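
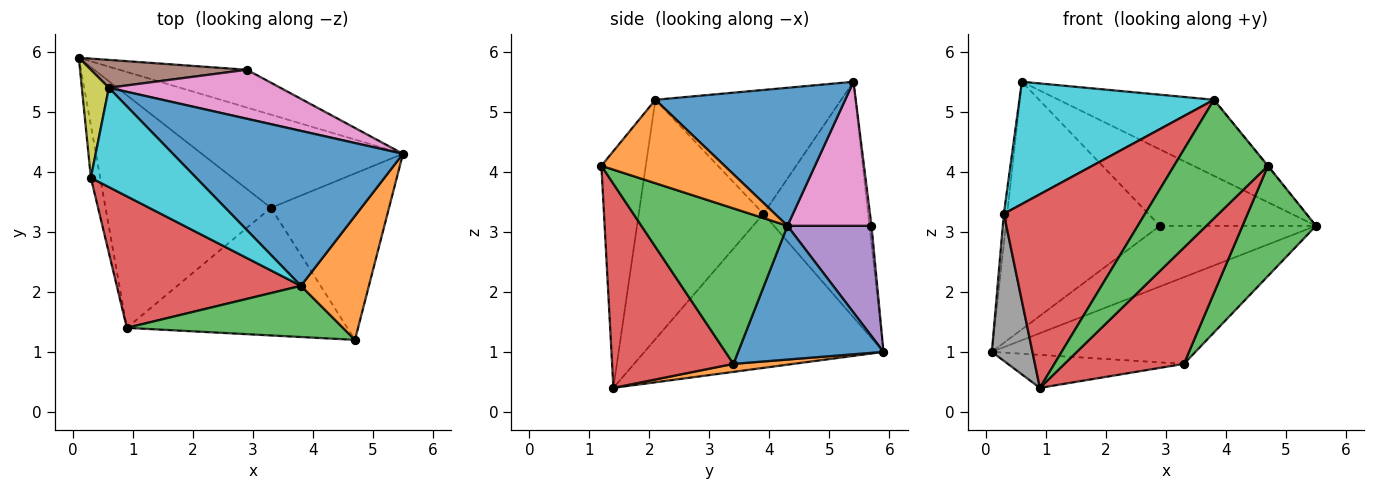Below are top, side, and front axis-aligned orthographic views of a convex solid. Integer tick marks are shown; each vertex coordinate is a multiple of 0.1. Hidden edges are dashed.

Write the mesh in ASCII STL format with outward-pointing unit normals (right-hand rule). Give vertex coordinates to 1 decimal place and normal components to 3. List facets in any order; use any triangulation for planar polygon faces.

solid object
 facet normal 0.437 0.613 -0.658
  outer loop
   vertex 3.3 3.4 0.8
   vertex 0.1 5.9 1.0
   vertex 5.5 4.3 3.1
  endloop
 endfacet
 facet normal 0.048 0.140 -0.989
  outer loop
   vertex 3.3 3.4 0.8
   vertex 0.9 1.4 0.4
   vertex 0.1 5.9 1.0
  endloop
 endfacet
 facet normal 0.739 -0.372 -0.562
  outer loop
   vertex 3.3 3.4 0.8
   vertex 5.5 4.3 3.1
   vertex 4.7 1.2 4.1
  endloop
 endfacet
 facet normal 0.565 -0.556 -0.610
  outer loop
   vertex 3.3 3.4 0.8
   vertex 4.7 1.2 4.1
   vertex 0.9 1.4 0.4
  endloop
 endfacet
 facet normal 0.416 0.772 -0.481
  outer loop
   vertex 2.9 5.7 3.1
   vertex 5.5 4.3 3.1
   vertex 0.1 5.9 1.0
  endloop
 endfacet
 facet normal -0.013 0.994 0.112
  outer loop
   vertex 2.9 5.7 3.1
   vertex 0.1 5.9 1.0
   vertex 0.6 5.4 5.5
  endloop
 endfacet
 facet normal 0.413 0.767 0.492
  outer loop
   vertex 2.9 5.7 3.1
   vertex 0.6 5.4 5.5
   vertex 5.5 4.3 3.1
  endloop
 endfacet
 facet normal -0.984 -0.167 -0.060
  outer loop
   vertex 0.3 3.9 3.3
   vertex 0.1 5.9 1.0
   vertex 0.9 1.4 0.4
  endloop
 endfacet
 facet normal -0.993 0.032 0.114
  outer loop
   vertex 0.3 3.9 3.3
   vertex 0.6 5.4 5.5
   vertex 0.1 5.9 1.0
  endloop
 endfacet
 facet normal -0.596 -0.624 0.506
  outer loop
   vertex 3.8 2.1 5.2
   vertex 0.6 5.4 5.5
   vertex 0.3 3.9 3.3
  endloop
 endfacet
 facet normal 0.474 0.388 0.790
  outer loop
   vertex 3.8 2.1 5.2
   vertex 5.5 4.3 3.1
   vertex 0.6 5.4 5.5
  endloop
 endfacet
 facet normal 0.775 0.004 0.631
  outer loop
   vertex 3.8 2.1 5.2
   vertex 4.7 1.2 4.1
   vertex 5.5 4.3 3.1
  endloop
 endfacet
 facet normal -0.398 -0.842 0.363
  outer loop
   vertex 3.8 2.1 5.2
   vertex 0.9 1.4 0.4
   vertex 4.7 1.2 4.1
  endloop
 endfacet
 facet normal -0.590 -0.668 0.454
  outer loop
   vertex 3.8 2.1 5.2
   vertex 0.3 3.9 3.3
   vertex 0.9 1.4 0.4
  endloop
 endfacet
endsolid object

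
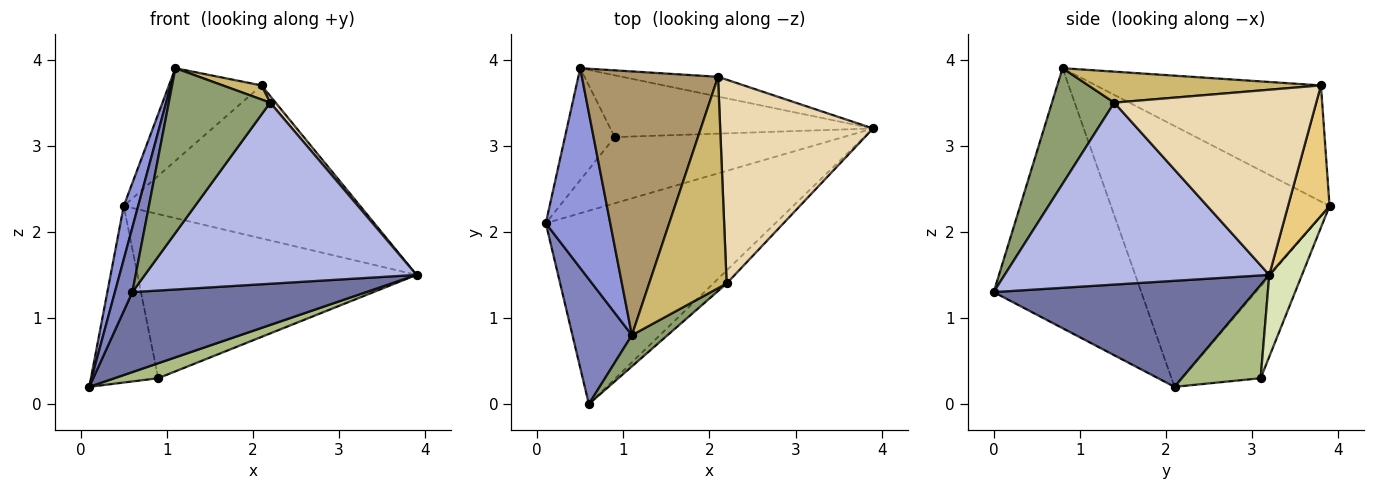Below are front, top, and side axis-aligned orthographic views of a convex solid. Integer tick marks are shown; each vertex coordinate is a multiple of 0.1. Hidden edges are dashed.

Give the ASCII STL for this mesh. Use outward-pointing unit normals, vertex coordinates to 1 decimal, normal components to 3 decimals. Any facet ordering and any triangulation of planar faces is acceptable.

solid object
 facet normal 0.393 -0.352 -0.850
  outer loop
   vertex 0.6 0.0 1.3
   vertex 0.1 2.1 0.2
   vertex 3.9 3.2 1.5
  endloop
 endfacet
 facet normal -0.968 -0.115 0.221
  outer loop
   vertex 1.1 0.8 3.9
   vertex 0.1 2.1 0.2
   vertex 0.6 0.0 1.3
  endloop
 endfacet
 facet normal -0.969 -0.064 0.239
  outer loop
   vertex 0.5 3.9 2.3
   vertex 0.1 2.1 0.2
   vertex 1.1 0.8 3.9
  endloop
 endfacet
 facet normal 0.697 -0.715 -0.052
  outer loop
   vertex 2.2 1.4 3.5
   vertex 0.6 0.0 1.3
   vertex 3.9 3.2 1.5
  endloop
 endfacet
 facet normal 0.517 -0.841 0.159
  outer loop
   vertex 2.2 1.4 3.5
   vertex 1.1 0.8 3.9
   vertex 0.6 0.0 1.3
  endloop
 endfacet
 facet normal 0.369 -0.205 -0.906
  outer loop
   vertex 0.9 3.1 0.3
   vertex 3.9 3.2 1.5
   vertex 0.1 2.1 0.2
  endloop
 endfacet
 facet normal -0.703 0.601 -0.381
  outer loop
   vertex 0.9 3.1 0.3
   vertex 0.1 2.1 0.2
   vertex 0.5 3.9 2.3
  endloop
 endfacet
 facet normal 0.109 0.930 -0.350
  outer loop
   vertex 0.9 3.1 0.3
   vertex 0.5 3.9 2.3
   vertex 3.9 3.2 1.5
  endloop
 endfacet
 facet normal -0.627 0.258 0.735
  outer loop
   vertex 2.1 3.8 3.7
   vertex 0.5 3.9 2.3
   vertex 1.1 0.8 3.9
  endloop
 endfacet
 facet normal 0.371 -0.062 0.927
  outer loop
   vertex 2.1 3.8 3.7
   vertex 1.1 0.8 3.9
   vertex 2.2 1.4 3.5
  endloop
 endfacet
 facet normal 0.171 0.977 -0.126
  outer loop
   vertex 2.1 3.8 3.7
   vertex 3.9 3.2 1.5
   vertex 0.5 3.9 2.3
  endloop
 endfacet
 facet normal 0.771 -0.021 0.637
  outer loop
   vertex 2.1 3.8 3.7
   vertex 2.2 1.4 3.5
   vertex 3.9 3.2 1.5
  endloop
 endfacet
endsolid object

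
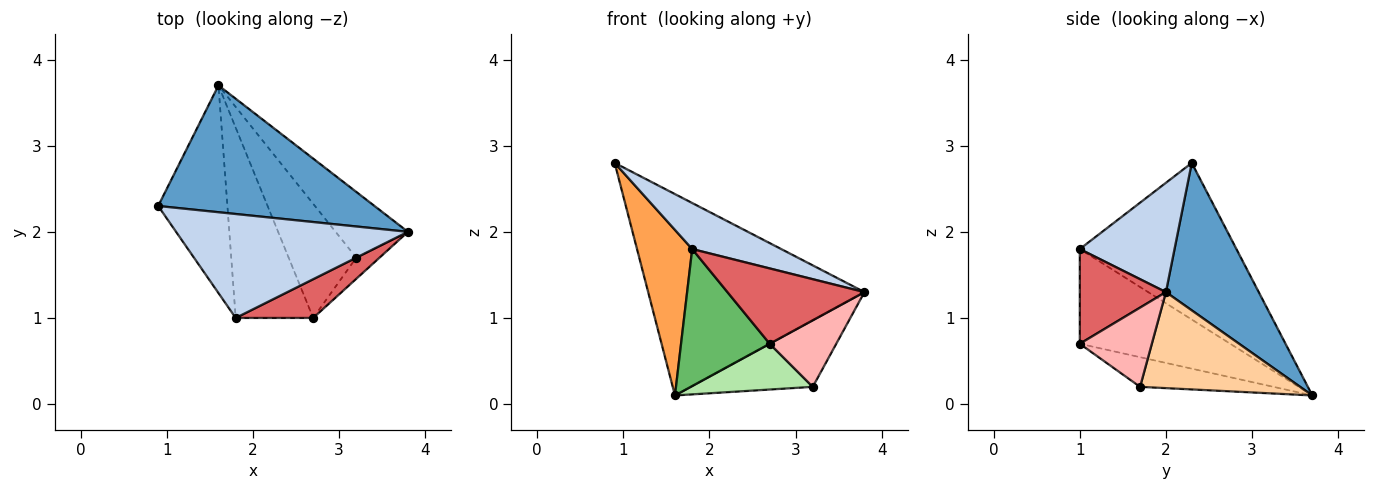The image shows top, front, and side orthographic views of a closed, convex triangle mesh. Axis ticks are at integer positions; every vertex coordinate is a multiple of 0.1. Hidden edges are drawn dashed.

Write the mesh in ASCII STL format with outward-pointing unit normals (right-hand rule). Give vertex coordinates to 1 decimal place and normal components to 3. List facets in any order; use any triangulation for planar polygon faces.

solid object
 facet normal 0.341 0.795 0.501
  outer loop
   vertex 1.6 3.7 0.1
   vertex 0.9 2.3 2.8
   vertex 3.8 2.0 1.3
  endloop
 endfacet
 facet normal 0.396 -0.372 0.840
  outer loop
   vertex 1.8 1.0 1.8
   vertex 3.8 2.0 1.3
   vertex 0.9 2.3 2.8
  endloop
 endfacet
 facet normal -0.871 -0.307 -0.385
  outer loop
   vertex 1.8 1.0 1.8
   vertex 0.9 2.3 2.8
   vertex 1.6 3.7 0.1
  endloop
 endfacet
 facet normal 0.682 0.520 -0.514
  outer loop
   vertex 3.2 1.7 0.2
   vertex 1.6 3.7 0.1
   vertex 3.8 2.0 1.3
  endloop
 endfacet
 facet normal -0.704 -0.415 -0.576
  outer loop
   vertex 2.7 1.0 0.7
   vertex 1.8 1.0 1.8
   vertex 1.6 3.7 0.1
  endloop
 endfacet
 facet normal -0.377 -0.345 -0.860
  outer loop
   vertex 2.7 1.0 0.7
   vertex 1.6 3.7 0.1
   vertex 3.2 1.7 0.2
  endloop
 endfacet
 facet normal 0.488 -0.776 0.399
  outer loop
   vertex 2.7 1.0 0.7
   vertex 3.8 2.0 1.3
   vertex 1.8 1.0 1.8
  endloop
 endfacet
 facet normal 0.718 -0.663 -0.211
  outer loop
   vertex 2.7 1.0 0.7
   vertex 3.2 1.7 0.2
   vertex 3.8 2.0 1.3
  endloop
 endfacet
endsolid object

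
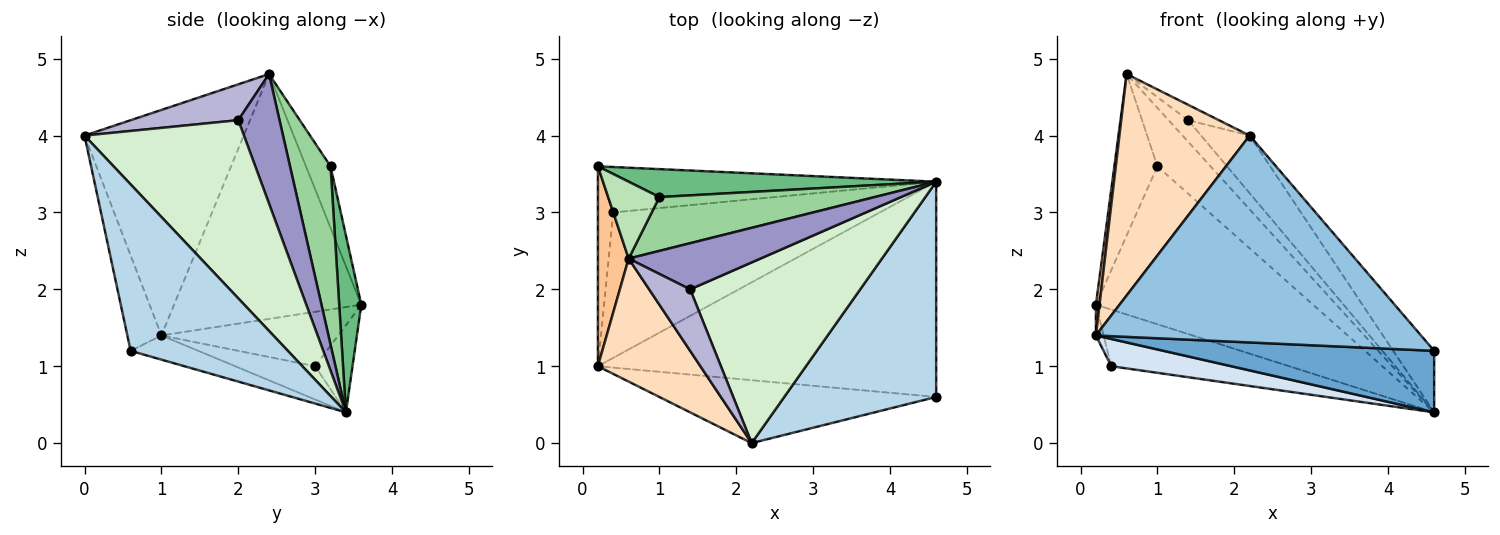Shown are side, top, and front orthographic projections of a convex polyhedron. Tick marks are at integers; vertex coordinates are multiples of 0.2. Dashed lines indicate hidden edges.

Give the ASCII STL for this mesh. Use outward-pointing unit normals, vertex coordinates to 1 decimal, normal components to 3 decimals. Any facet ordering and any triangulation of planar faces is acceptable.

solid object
 facet normal -0.069 -0.274 -0.959
  outer loop
   vertex 4.6 0.6 1.2
   vertex 0.2 1.0 1.4
   vertex 4.6 3.4 0.4
  endloop
 endfacet
 facet normal -0.100 -0.952 -0.289
  outer loop
   vertex 4.6 0.6 1.2
   vertex 2.2 0.0 4.0
   vertex 0.2 1.0 1.4
  endloop
 endfacet
 facet normal 0.725 0.189 0.662
  outer loop
   vertex 4.6 0.6 1.2
   vertex 4.6 3.4 0.4
   vertex 2.2 0.0 4.0
  endloop
 endfacet
 facet normal -0.122 -0.183 -0.976
  outer loop
   vertex 0.4 3.0 1.0
   vertex 4.6 3.4 0.4
   vertex 0.2 1.0 1.4
  endloop
 endfacet
 facet normal -0.961 0.042 -0.272
  outer loop
   vertex 0.4 3.0 1.0
   vertex 0.2 1.0 1.4
   vertex 0.2 3.6 1.8
  endloop
 endfacet
 facet normal -0.162 0.770 -0.618
  outer loop
   vertex 0.4 3.0 1.0
   vertex 0.2 3.6 1.8
   vertex 4.6 3.4 0.4
  endloop
 endfacet
 facet normal -0.992 -0.019 0.125
  outer loop
   vertex 0.6 2.4 4.8
   vertex 0.2 3.6 1.8
   vertex 0.2 1.0 1.4
  endloop
 endfacet
 facet normal -0.730 -0.597 0.332
  outer loop
   vertex 0.6 2.4 4.8
   vertex 0.2 1.0 1.4
   vertex 2.2 0.0 4.0
  endloop
 endfacet
 facet normal 0.100 0.980 0.173
  outer loop
   vertex 1.0 3.2 3.6
   vertex 4.6 3.4 0.4
   vertex 0.2 3.6 1.8
  endloop
 endfacet
 facet normal 0.489 0.641 0.591
  outer loop
   vertex 1.0 3.2 3.6
   vertex 0.6 2.4 4.8
   vertex 4.6 3.4 0.4
  endloop
 endfacet
 facet normal -0.458 0.802 0.382
  outer loop
   vertex 1.0 3.2 3.6
   vertex 0.2 3.6 1.8
   vertex 0.6 2.4 4.8
  endloop
 endfacet
 facet normal 0.706 0.215 0.674
  outer loop
   vertex 1.4 2.0 4.2
   vertex 2.2 0.0 4.0
   vertex 4.6 3.4 0.4
  endloop
 endfacet
 facet normal 0.665 0.316 0.677
  outer loop
   vertex 1.4 2.0 4.2
   vertex 4.6 3.4 0.4
   vertex 0.6 2.4 4.8
  endloop
 endfacet
 facet normal 0.647 0.185 0.740
  outer loop
   vertex 1.4 2.0 4.2
   vertex 0.6 2.4 4.8
   vertex 2.2 0.0 4.0
  endloop
 endfacet
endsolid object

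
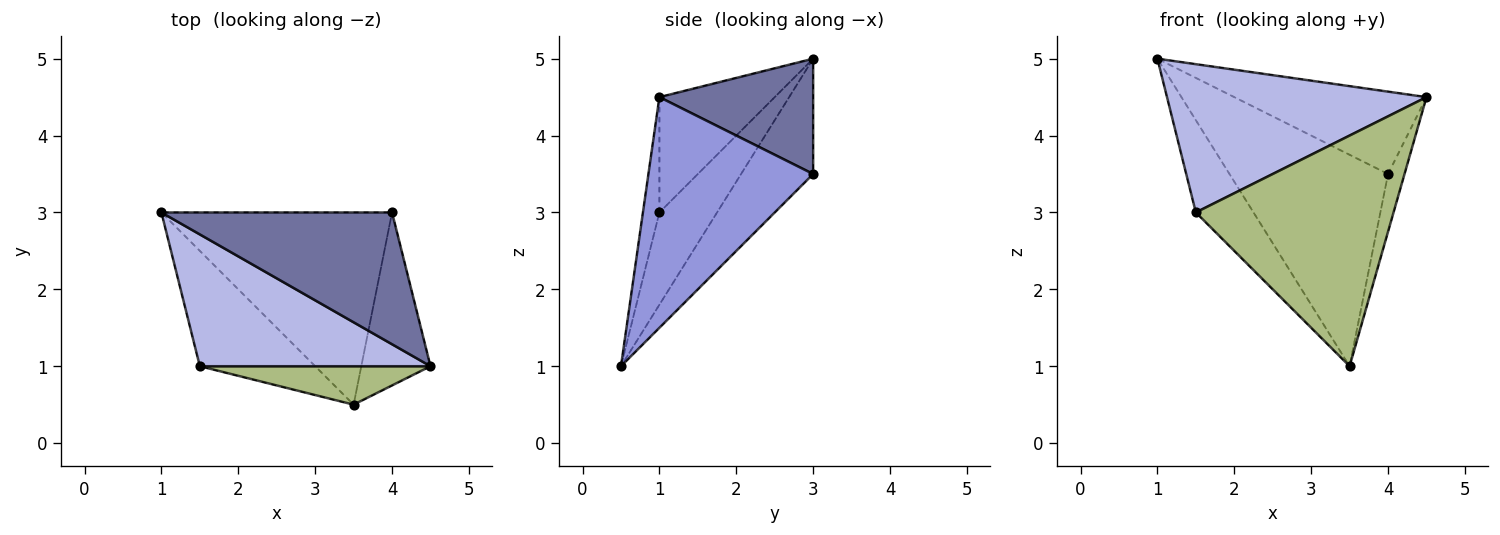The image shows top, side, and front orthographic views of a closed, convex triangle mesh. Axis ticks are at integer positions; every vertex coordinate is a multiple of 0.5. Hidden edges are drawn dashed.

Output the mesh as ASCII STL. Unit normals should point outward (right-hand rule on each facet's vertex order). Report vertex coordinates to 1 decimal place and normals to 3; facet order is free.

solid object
 facet normal 0.390 0.488 0.781
  outer loop
   vertex 4.0 3.0 3.5
   vertex 1.0 3.0 5.0
   vertex 4.5 1.0 4.5
  endloop
 endfacet
 facet normal -0.319 0.701 -0.638
  outer loop
   vertex 4.0 3.0 3.5
   vertex 3.5 0.5 1.0
   vertex 1.0 3.0 5.0
  endloop
 endfacet
 facet normal 0.953 0.095 -0.286
  outer loop
   vertex 4.0 3.0 3.5
   vertex 4.5 1.0 4.5
   vertex 3.5 0.5 1.0
  endloop
 endfacet
 facet normal -0.315 -0.709 0.630
  outer loop
   vertex 1.5 1.0 3.0
   vertex 4.5 1.0 4.5
   vertex 1.0 3.0 5.0
  endloop
 endfacet
 facet normal -0.530 0.530 -0.662
  outer loop
   vertex 1.5 1.0 3.0
   vertex 1.0 3.0 5.0
   vertex 3.5 0.5 1.0
  endloop
 endfacet
 facet normal -0.082 -0.983 0.164
  outer loop
   vertex 1.5 1.0 3.0
   vertex 3.5 0.5 1.0
   vertex 4.5 1.0 4.5
  endloop
 endfacet
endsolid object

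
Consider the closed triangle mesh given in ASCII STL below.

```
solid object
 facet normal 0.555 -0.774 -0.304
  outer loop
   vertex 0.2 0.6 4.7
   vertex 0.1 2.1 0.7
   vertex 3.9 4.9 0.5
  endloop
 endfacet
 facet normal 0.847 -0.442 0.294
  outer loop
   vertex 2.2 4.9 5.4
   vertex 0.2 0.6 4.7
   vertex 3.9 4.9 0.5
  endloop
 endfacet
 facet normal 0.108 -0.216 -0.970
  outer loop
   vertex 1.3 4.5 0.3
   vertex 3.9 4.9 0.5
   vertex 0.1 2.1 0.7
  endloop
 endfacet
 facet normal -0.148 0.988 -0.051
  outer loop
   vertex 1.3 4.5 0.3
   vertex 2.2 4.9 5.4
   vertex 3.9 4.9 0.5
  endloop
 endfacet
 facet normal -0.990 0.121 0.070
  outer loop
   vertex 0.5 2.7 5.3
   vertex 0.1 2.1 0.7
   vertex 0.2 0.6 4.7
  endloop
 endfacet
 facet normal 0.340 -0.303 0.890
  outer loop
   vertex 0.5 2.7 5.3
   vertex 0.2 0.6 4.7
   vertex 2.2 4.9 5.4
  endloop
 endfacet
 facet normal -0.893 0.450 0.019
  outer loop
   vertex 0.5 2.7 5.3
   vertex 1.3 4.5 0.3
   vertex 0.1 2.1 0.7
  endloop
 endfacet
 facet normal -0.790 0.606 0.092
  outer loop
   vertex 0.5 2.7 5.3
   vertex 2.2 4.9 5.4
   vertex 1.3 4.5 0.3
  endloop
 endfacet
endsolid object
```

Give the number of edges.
12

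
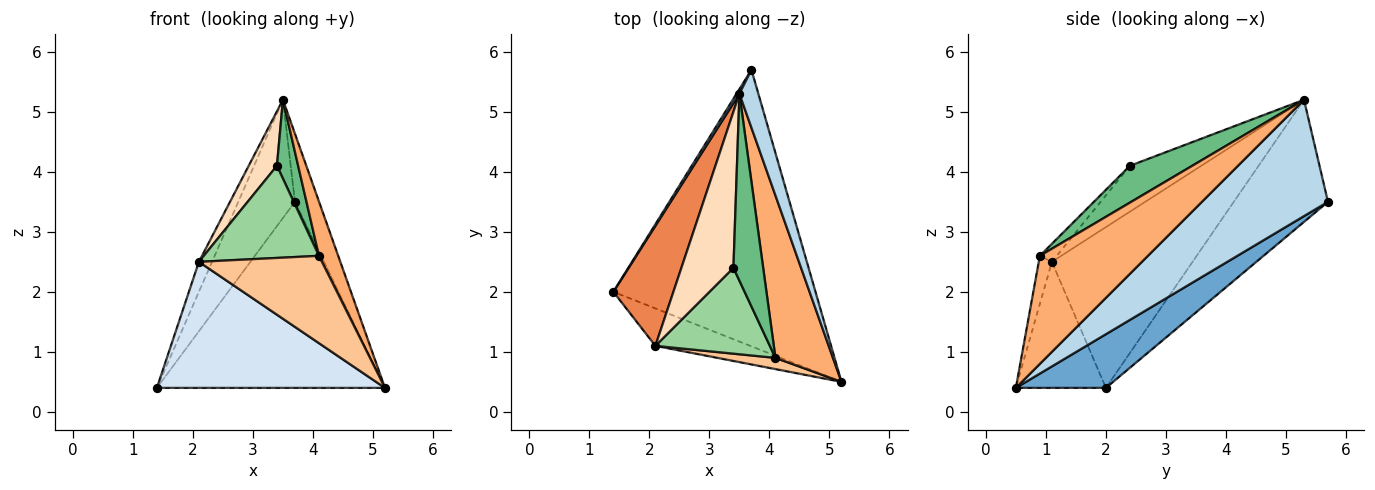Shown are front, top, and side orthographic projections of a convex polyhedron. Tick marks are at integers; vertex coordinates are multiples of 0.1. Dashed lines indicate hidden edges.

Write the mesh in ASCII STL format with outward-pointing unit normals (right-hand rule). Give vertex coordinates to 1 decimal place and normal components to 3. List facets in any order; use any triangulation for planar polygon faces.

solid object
 facet normal 0.215 0.545 -0.810
  outer loop
   vertex 3.7 5.7 3.5
   vertex 5.2 0.5 0.4
   vertex 1.4 2.0 0.4
  endloop
 endfacet
 facet normal -0.857 0.515 0.020
  outer loop
   vertex 3.5 5.3 5.2
   vertex 3.7 5.7 3.5
   vertex 1.4 2.0 0.4
  endloop
 endfacet
 facet normal 0.970 0.186 0.158
  outer loop
   vertex 3.5 5.3 5.2
   vertex 5.2 0.5 0.4
   vertex 3.7 5.7 3.5
  endloop
 endfacet
 facet normal -0.354 -0.897 -0.266
  outer loop
   vertex 2.1 1.1 2.5
   vertex 1.4 2.0 0.4
   vertex 5.2 0.5 0.4
  endloop
 endfacet
 facet normal -0.933 0.087 0.348
  outer loop
   vertex 2.1 1.1 2.5
   vertex 3.5 5.3 5.2
   vertex 1.4 2.0 0.4
  endloop
 endfacet
 facet normal 0.872 -0.155 0.464
  outer loop
   vertex 4.1 0.9 2.6
   vertex 5.2 0.5 0.4
   vertex 3.5 5.3 5.2
  endloop
 endfacet
 facet normal -0.105 -0.986 0.127
  outer loop
   vertex 4.1 0.9 2.6
   vertex 2.1 1.1 2.5
   vertex 5.2 0.5 0.4
  endloop
 endfacet
 facet normal -0.640 -0.253 0.726
  outer loop
   vertex 3.4 2.4 4.1
   vertex 3.5 5.3 5.2
   vertex 2.1 1.1 2.5
  endloop
 endfacet
 facet normal 0.752 -0.256 0.607
  outer loop
   vertex 3.4 2.4 4.1
   vertex 4.1 0.9 2.6
   vertex 3.5 5.3 5.2
  endloop
 endfacet
 facet normal -0.107 -0.728 0.678
  outer loop
   vertex 3.4 2.4 4.1
   vertex 2.1 1.1 2.5
   vertex 4.1 0.9 2.6
  endloop
 endfacet
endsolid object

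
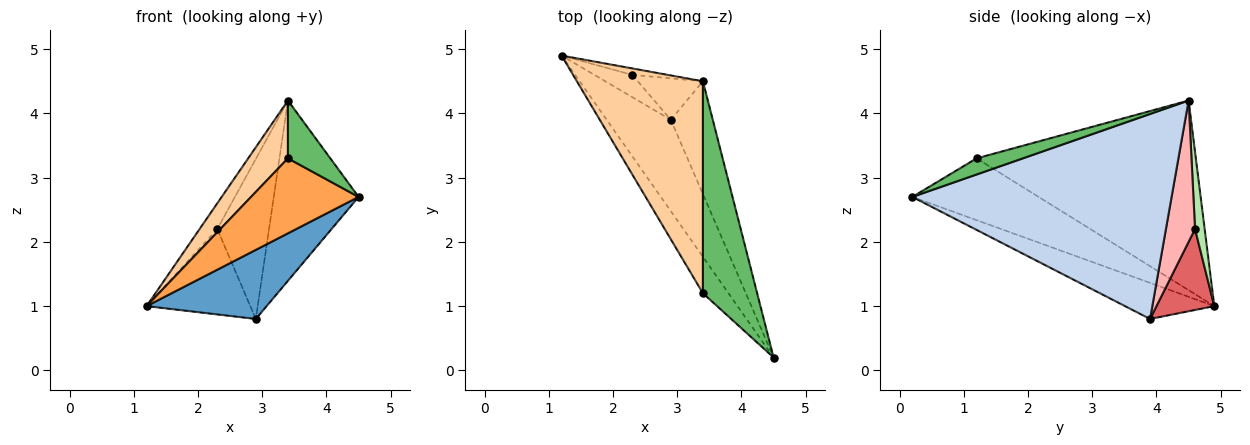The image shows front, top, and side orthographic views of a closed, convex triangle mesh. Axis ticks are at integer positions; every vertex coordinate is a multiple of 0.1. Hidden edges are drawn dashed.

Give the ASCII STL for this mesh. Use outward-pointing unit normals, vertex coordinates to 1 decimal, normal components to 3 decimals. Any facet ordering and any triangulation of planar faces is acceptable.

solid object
 facet normal -0.409 -0.551 -0.727
  outer loop
   vertex 2.9 3.9 0.8
   vertex 4.5 0.2 2.7
   vertex 1.2 4.9 1.0
  endloop
 endfacet
 facet normal 0.933 0.305 -0.191
  outer loop
   vertex 2.9 3.9 0.8
   vertex 3.4 4.5 4.2
   vertex 4.5 0.2 2.7
  endloop
 endfacet
 facet normal -0.726 -0.618 -0.300
  outer loop
   vertex 3.4 1.2 3.3
   vertex 1.2 4.9 1.0
   vertex 4.5 0.2 2.7
  endloop
 endfacet
 facet normal -0.823 -0.149 0.547
  outer loop
   vertex 3.4 1.2 3.3
   vertex 3.4 4.5 4.2
   vertex 1.2 4.9 1.0
  endloop
 endfacet
 facet normal 0.276 -0.253 0.927
  outer loop
   vertex 3.4 1.2 3.3
   vertex 4.5 0.2 2.7
   vertex 3.4 4.5 4.2
  endloop
 endfacet
 facet normal 0.468 0.857 -0.214
  outer loop
   vertex 2.3 4.6 2.2
   vertex 1.2 4.9 1.0
   vertex 3.4 4.5 4.2
  endloop
 endfacet
 facet normal 0.475 0.852 -0.222
  outer loop
   vertex 2.3 4.6 2.2
   vertex 2.9 3.9 0.8
   vertex 1.2 4.9 1.0
  endloop
 endfacet
 facet normal 0.478 0.850 -0.220
  outer loop
   vertex 2.3 4.6 2.2
   vertex 3.4 4.5 4.2
   vertex 2.9 3.9 0.8
  endloop
 endfacet
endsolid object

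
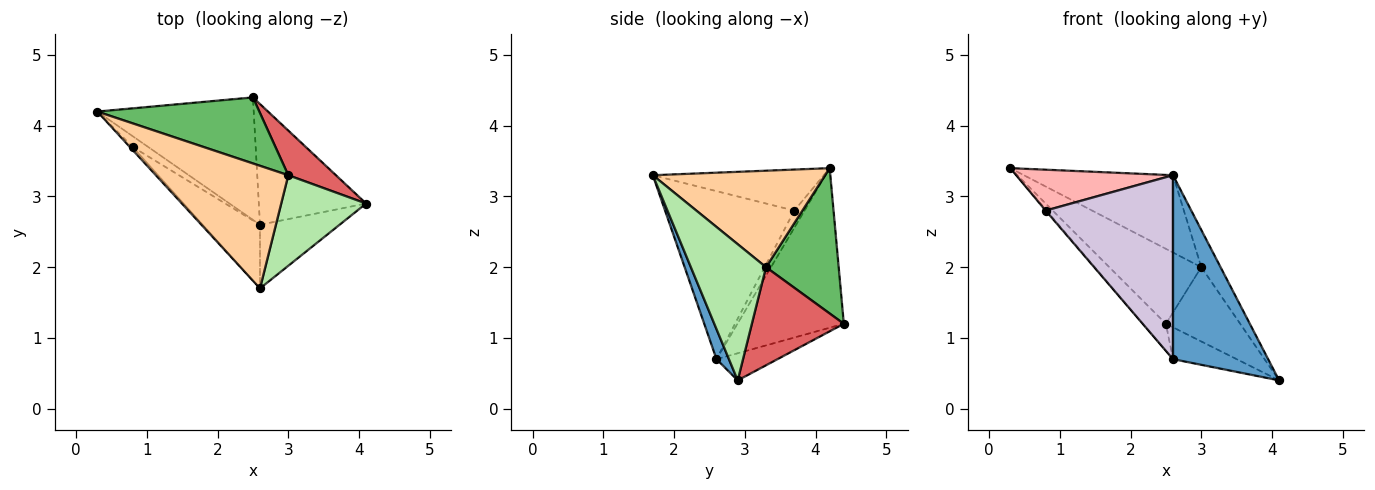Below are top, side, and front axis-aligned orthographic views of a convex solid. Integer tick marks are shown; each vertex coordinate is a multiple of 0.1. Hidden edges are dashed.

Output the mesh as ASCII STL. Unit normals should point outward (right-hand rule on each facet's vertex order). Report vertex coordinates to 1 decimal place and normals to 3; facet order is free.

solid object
 facet normal 0.123 -0.938 -0.325
  outer loop
   vertex 2.6 2.6 0.7
   vertex 4.1 2.9 0.4
   vertex 2.6 1.7 3.3
  endloop
 endfacet
 facet normal -0.706 0.153 -0.692
  outer loop
   vertex 2.6 2.6 0.7
   vertex 0.3 4.2 3.4
   vertex 2.5 4.4 1.2
  endloop
 endfacet
 facet normal -0.237 0.248 -0.939
  outer loop
   vertex 2.6 2.6 0.7
   vertex 2.5 4.4 1.2
   vertex 4.1 2.9 0.4
  endloop
 endfacet
 facet normal 0.525 0.454 0.720
  outer loop
   vertex 3.0 3.3 2.0
   vertex 0.3 4.2 3.4
   vertex 2.6 1.7 3.3
  endloop
 endfacet
 facet normal 0.510 0.645 0.569
  outer loop
   vertex 3.0 3.3 2.0
   vertex 2.5 4.4 1.2
   vertex 0.3 4.2 3.4
  endloop
 endfacet
 facet normal 0.829 0.213 0.517
  outer loop
   vertex 3.0 3.3 2.0
   vertex 2.6 1.7 3.3
   vertex 4.1 2.9 0.4
  endloop
 endfacet
 facet normal 0.728 0.588 0.353
  outer loop
   vertex 3.0 3.3 2.0
   vertex 4.1 2.9 0.4
   vertex 2.5 4.4 1.2
  endloop
 endfacet
 facet normal -0.736 -0.675 -0.051
  outer loop
   vertex 0.8 3.7 2.8
   vertex 2.6 1.7 3.3
   vertex 0.3 4.2 3.4
  endloop
 endfacet
 facet normal -0.743 0.057 -0.667
  outer loop
   vertex 0.8 3.7 2.8
   vertex 0.3 4.2 3.4
   vertex 2.6 2.6 0.7
  endloop
 endfacet
 facet normal -0.692 -0.682 -0.236
  outer loop
   vertex 0.8 3.7 2.8
   vertex 2.6 2.6 0.7
   vertex 2.6 1.7 3.3
  endloop
 endfacet
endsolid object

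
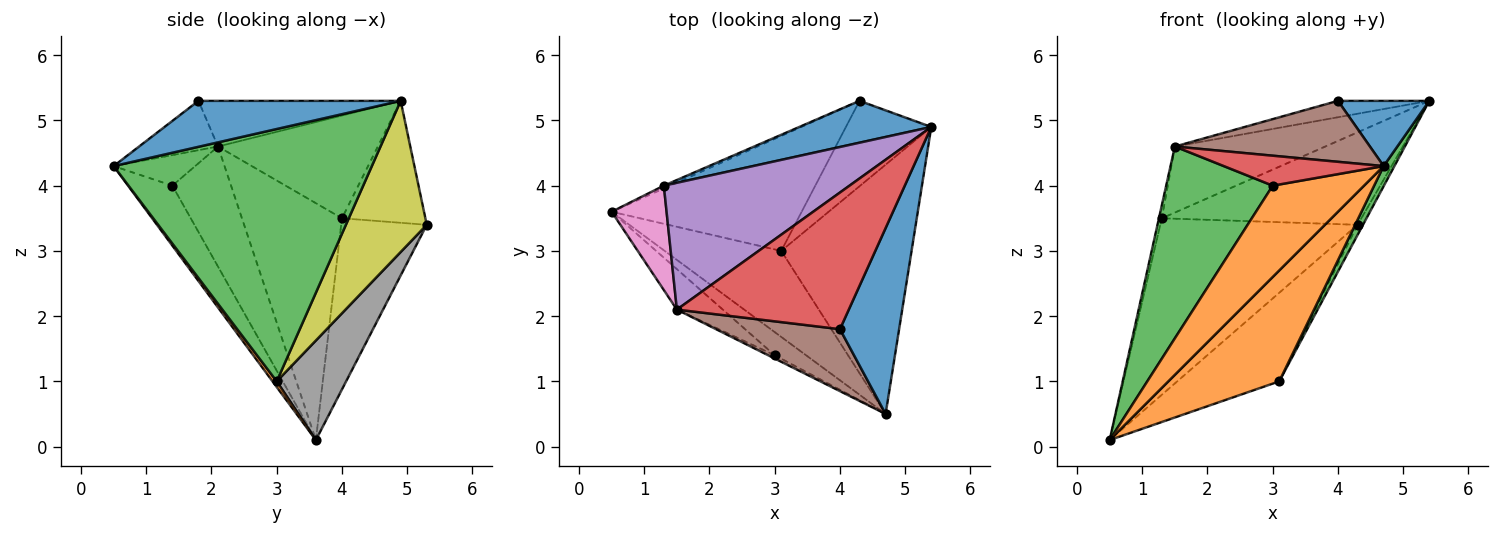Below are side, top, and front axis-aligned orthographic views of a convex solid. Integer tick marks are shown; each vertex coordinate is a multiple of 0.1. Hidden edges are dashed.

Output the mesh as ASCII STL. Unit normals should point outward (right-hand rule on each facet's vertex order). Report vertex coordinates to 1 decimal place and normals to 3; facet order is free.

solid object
 facet normal 0.591 -0.267 0.761
  outer loop
   vertex 4.0 1.8 5.3
   vertex 4.7 0.5 4.3
   vertex 5.4 4.9 5.3
  endloop
 endfacet
 facet normal 0.030 -0.790 -0.613
  outer loop
   vertex 3.1 3.0 1.0
   vertex 4.7 0.5 4.3
   vertex 0.5 3.6 0.1
  endloop
 endfacet
 facet normal 0.888 -0.037 -0.459
  outer loop
   vertex 3.1 3.0 1.0
   vertex 5.4 4.9 5.3
   vertex 4.7 0.5 4.3
  endloop
 endfacet
 facet normal -0.255 0.115 0.960
  outer loop
   vertex 1.5 2.1 4.6
   vertex 4.0 1.8 5.3
   vertex 5.4 4.9 5.3
  endloop
 endfacet
 facet normal -0.441 0.415 0.796
  outer loop
   vertex 1.5 2.1 4.6
   vertex 5.4 4.9 5.3
   vertex 1.3 4.0 3.5
  endloop
 endfacet
 facet normal -0.273 -0.675 0.686
  outer loop
   vertex 1.5 2.1 4.6
   vertex 4.7 0.5 4.3
   vertex 4.0 1.8 5.3
  endloop
 endfacet
 facet normal -0.974 0.028 0.226
  outer loop
   vertex 1.5 2.1 4.6
   vertex 1.3 4.0 3.5
   vertex 0.5 3.6 0.1
  endloop
 endfacet
 facet normal 0.383 0.564 -0.732
  outer loop
   vertex 4.3 5.3 3.4
   vertex 3.1 3.0 1.0
   vertex 0.5 3.6 0.1
  endloop
 endfacet
 facet normal 0.869 0.059 -0.491
  outer loop
   vertex 4.3 5.3 3.4
   vertex 5.4 4.9 5.3
   vertex 3.1 3.0 1.0
  endloop
 endfacet
 facet normal -0.398 0.917 -0.014
  outer loop
   vertex 4.3 5.3 3.4
   vertex 0.5 3.6 0.1
   vertex 1.3 4.0 3.5
  endloop
 endfacet
 facet normal -0.356 0.851 0.385
  outer loop
   vertex 4.3 5.3 3.4
   vertex 1.3 4.0 3.5
   vertex 5.4 4.9 5.3
  endloop
 endfacet
 facet normal -0.425 -0.877 -0.222
  outer loop
   vertex 3.0 1.4 4.0
   vertex 0.5 3.6 0.1
   vertex 4.7 0.5 4.3
  endloop
 endfacet
 facet normal -0.475 -0.861 -0.182
  outer loop
   vertex 3.0 1.4 4.0
   vertex 1.5 2.1 4.6
   vertex 0.5 3.6 0.1
  endloop
 endfacet
 facet normal -0.452 -0.887 -0.097
  outer loop
   vertex 3.0 1.4 4.0
   vertex 4.7 0.5 4.3
   vertex 1.5 2.1 4.6
  endloop
 endfacet
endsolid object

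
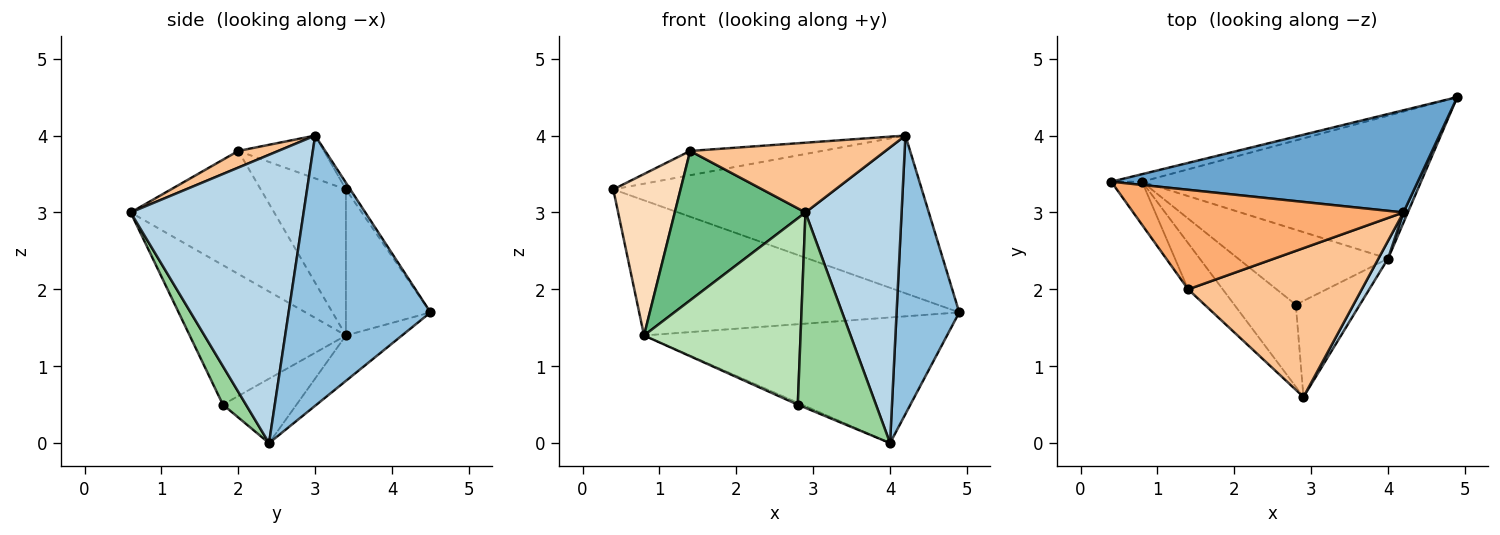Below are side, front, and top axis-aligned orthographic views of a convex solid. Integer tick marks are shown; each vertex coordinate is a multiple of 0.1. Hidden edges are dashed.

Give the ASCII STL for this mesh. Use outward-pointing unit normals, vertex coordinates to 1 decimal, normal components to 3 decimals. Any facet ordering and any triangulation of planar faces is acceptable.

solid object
 facet normal -0.012 0.839 0.544
  outer loop
   vertex 4.2 3.0 4.0
   vertex 4.9 4.5 1.7
   vertex 0.4 3.4 3.3
  endloop
 endfacet
 facet normal 0.915 -0.404 0.015
  outer loop
   vertex 4.2 3.0 4.0
   vertex 4.0 2.4 0.0
   vertex 4.9 4.5 1.7
  endloop
 endfacet
 facet normal 0.874 -0.485 0.029
  outer loop
   vertex 4.2 3.0 4.0
   vertex 2.9 0.6 3.0
   vertex 4.0 2.4 0.0
  endloop
 endfacet
 facet normal -0.255 0.965 -0.054
  outer loop
   vertex 0.8 3.4 1.4
   vertex 0.4 3.4 3.3
   vertex 4.9 4.5 1.7
  endloop
 endfacet
 facet normal -0.121 0.655 -0.745
  outer loop
   vertex 0.8 3.4 1.4
   vertex 4.9 4.5 1.7
   vertex 4.0 2.4 0.0
  endloop
 endfacet
 facet normal -0.152 0.234 0.960
  outer loop
   vertex 1.4 2.0 3.8
   vertex 4.2 3.0 4.0
   vertex 0.4 3.4 3.3
  endloop
 endfacet
 facet normal 0.087 -0.423 0.902
  outer loop
   vertex 1.4 2.0 3.8
   vertex 2.9 0.6 3.0
   vertex 4.2 3.0 4.0
  endloop
 endfacet
 facet normal -0.774 -0.611 -0.163
  outer loop
   vertex 1.4 2.0 3.8
   vertex 0.4 3.4 3.3
   vertex 0.8 3.4 1.4
  endloop
 endfacet
 facet normal -0.724 -0.659 -0.204
  outer loop
   vertex 1.4 2.0 3.8
   vertex 0.8 3.4 1.4
   vertex 2.9 0.6 3.0
  endloop
 endfacet
 facet normal 0.256 -0.867 -0.427
  outer loop
   vertex 2.8 1.8 0.5
   vertex 4.0 2.4 0.0
   vertex 2.9 0.6 3.0
  endloop
 endfacet
 facet normal -0.674 -0.676 -0.297
  outer loop
   vertex 2.8 1.8 0.5
   vertex 2.9 0.6 3.0
   vertex 0.8 3.4 1.4
  endloop
 endfacet
 facet normal -0.395 0.024 -0.919
  outer loop
   vertex 2.8 1.8 0.5
   vertex 0.8 3.4 1.4
   vertex 4.0 2.4 0.0
  endloop
 endfacet
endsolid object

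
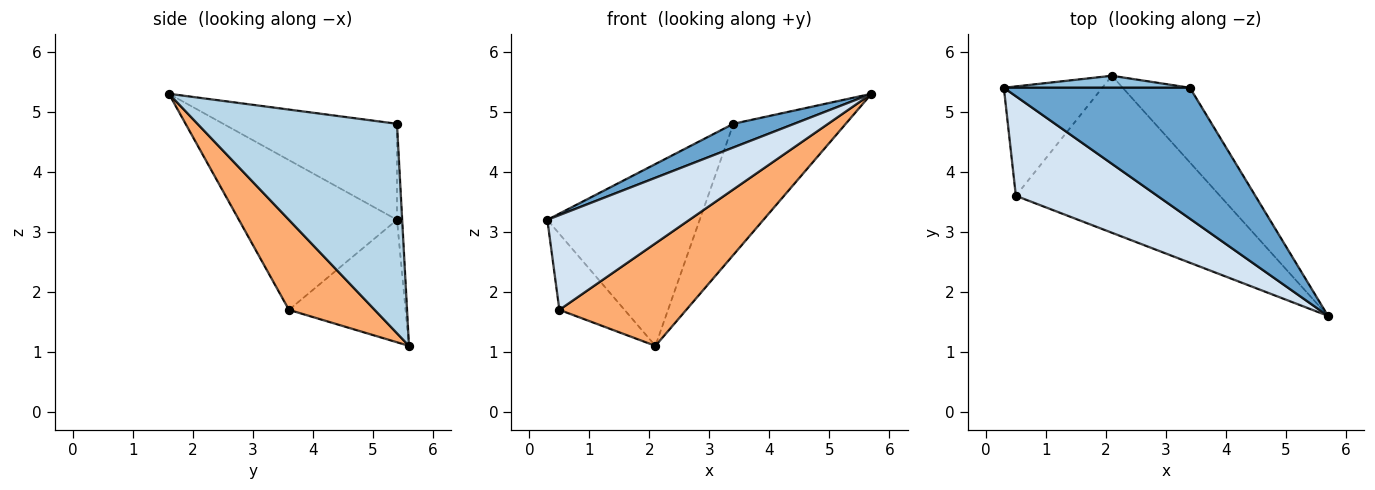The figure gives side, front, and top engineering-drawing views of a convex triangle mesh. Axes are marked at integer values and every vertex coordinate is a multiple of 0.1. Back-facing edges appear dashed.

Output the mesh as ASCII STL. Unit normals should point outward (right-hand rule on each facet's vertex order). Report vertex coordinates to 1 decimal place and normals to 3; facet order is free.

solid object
 facet normal -0.453 -0.159 0.877
  outer loop
   vertex 3.4 5.4 4.8
   vertex 0.3 5.4 3.2
   vertex 5.7 1.6 5.3
  endloop
 endfacet
 facet normal -0.034 0.997 0.066
  outer loop
   vertex 3.4 5.4 4.8
   vertex 2.1 5.6 1.1
   vertex 0.3 5.4 3.2
  endloop
 endfacet
 facet normal 0.839 0.472 -0.269
  outer loop
   vertex 3.4 5.4 4.8
   vertex 5.7 1.6 5.3
   vertex 2.1 5.6 1.1
  endloop
 endfacet
 facet normal -0.608 -0.547 0.575
  outer loop
   vertex 0.5 3.6 1.7
   vertex 5.7 1.6 5.3
   vertex 0.3 5.4 3.2
  endloop
 endfacet
 facet normal -0.715 0.399 -0.574
  outer loop
   vertex 0.5 3.6 1.7
   vertex 0.3 5.4 3.2
   vertex 2.1 5.6 1.1
  endloop
 endfacet
 facet normal 0.347 -0.513 -0.785
  outer loop
   vertex 0.5 3.6 1.7
   vertex 2.1 5.6 1.1
   vertex 5.7 1.6 5.3
  endloop
 endfacet
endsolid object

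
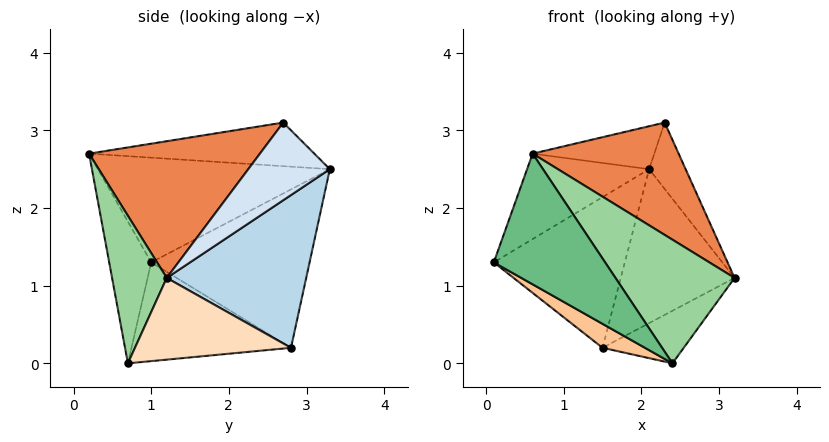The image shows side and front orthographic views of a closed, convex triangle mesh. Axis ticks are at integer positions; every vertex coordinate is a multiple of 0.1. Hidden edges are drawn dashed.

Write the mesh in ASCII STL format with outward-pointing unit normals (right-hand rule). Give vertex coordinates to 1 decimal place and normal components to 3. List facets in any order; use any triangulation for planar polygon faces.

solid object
 facet normal -0.765 0.403 0.503
  outer loop
   vertex 0.6 0.2 2.7
   vertex 2.1 3.3 2.5
   vertex 0.1 1.0 1.3
  endloop
 endfacet
 facet normal -0.769 0.636 0.062
  outer loop
   vertex 1.5 2.8 0.2
   vertex 0.1 1.0 1.3
   vertex 2.1 3.3 2.5
  endloop
 endfacet
 facet normal 0.734 0.599 -0.322
  outer loop
   vertex 1.5 2.8 0.2
   vertex 2.1 3.3 2.5
   vertex 3.2 1.2 1.1
  endloop
 endfacet
 facet normal 0.908 0.406 0.104
  outer loop
   vertex 2.3 2.7 3.1
   vertex 3.2 1.2 1.1
   vertex 2.1 3.3 2.5
  endloop
 endfacet
 facet normal 0.585 -0.500 0.638
  outer loop
   vertex 2.3 2.7 3.1
   vertex 0.6 0.2 2.7
   vertex 3.2 1.2 1.1
  endloop
 endfacet
 facet normal -0.698 0.377 0.609
  outer loop
   vertex 2.3 2.7 3.1
   vertex 2.1 3.3 2.5
   vertex 0.6 0.2 2.7
  endloop
 endfacet
 facet normal -0.501 -0.133 -0.855
  outer loop
   vertex 2.4 0.7 0.0
   vertex 0.1 1.0 1.3
   vertex 1.5 2.8 0.2
  endloop
 endfacet
 facet normal 0.674 0.351 -0.650
  outer loop
   vertex 2.4 0.7 0.0
   vertex 1.5 2.8 0.2
   vertex 3.2 1.2 1.1
  endloop
 endfacet
 facet normal -0.327 -0.866 -0.378
  outer loop
   vertex 2.4 0.7 0.0
   vertex 0.6 0.2 2.7
   vertex 0.1 1.0 1.3
  endloop
 endfacet
 facet normal 0.415 -0.903 0.109
  outer loop
   vertex 2.4 0.7 0.0
   vertex 3.2 1.2 1.1
   vertex 0.6 0.2 2.7
  endloop
 endfacet
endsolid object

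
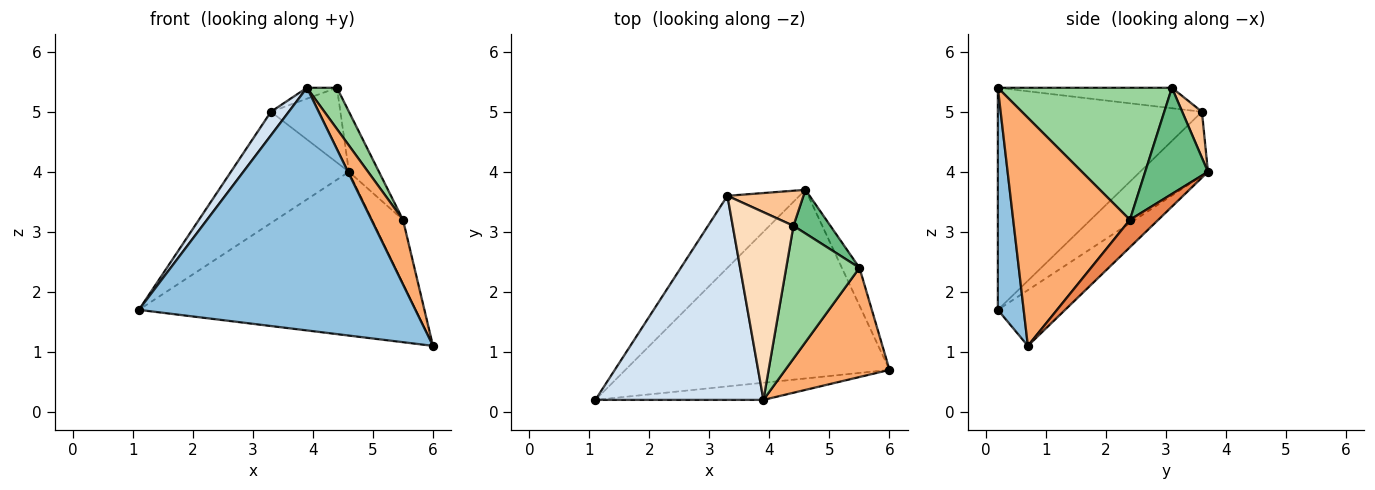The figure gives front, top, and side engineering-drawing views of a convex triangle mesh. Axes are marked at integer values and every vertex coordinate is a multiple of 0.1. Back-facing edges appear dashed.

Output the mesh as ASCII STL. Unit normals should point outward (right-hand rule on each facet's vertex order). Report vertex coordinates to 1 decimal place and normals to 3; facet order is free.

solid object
 facet normal -0.157 0.647 -0.746
  outer loop
   vertex 4.6 3.7 4.0
   vertex 6.0 0.7 1.1
   vertex 1.1 0.2 1.7
  endloop
 endfacet
 facet normal 0.093 -0.993 -0.070
  outer loop
   vertex 3.9 0.2 5.4
   vertex 1.1 0.2 1.7
   vertex 6.0 0.7 1.1
  endloop
 endfacet
 facet normal -0.435 0.756 -0.489
  outer loop
   vertex 3.3 3.6 5.0
   vertex 4.6 3.7 4.0
   vertex 1.1 0.2 1.7
  endloop
 endfacet
 facet normal -0.795 -0.070 0.602
  outer loop
   vertex 3.3 3.6 5.0
   vertex 1.1 0.2 1.7
   vertex 3.9 0.2 5.4
  endloop
 endfacet
 facet normal 0.621 0.675 -0.399
  outer loop
   vertex 5.5 2.4 3.2
   vertex 6.0 0.7 1.1
   vertex 4.6 3.7 4.0
  endloop
 endfacet
 facet normal 0.883 -0.239 0.404
  outer loop
   vertex 5.5 2.4 3.2
   vertex 3.9 0.2 5.4
   vertex 6.0 0.7 1.1
  endloop
 endfacet
 facet normal 0.249 0.877 0.411
  outer loop
   vertex 4.4 3.1 5.4
   vertex 4.6 3.7 4.0
   vertex 3.3 3.6 5.0
  endloop
 endfacet
 facet normal -0.319 0.055 0.946
  outer loop
   vertex 4.4 3.1 5.4
   vertex 3.3 3.6 5.0
   vertex 3.9 0.2 5.4
  endloop
 endfacet
 facet normal 0.861 0.412 0.299
  outer loop
   vertex 4.4 3.1 5.4
   vertex 5.5 2.4 3.2
   vertex 4.6 3.7 4.0
  endloop
 endfacet
 facet normal 0.865 -0.149 0.480
  outer loop
   vertex 4.4 3.1 5.4
   vertex 3.9 0.2 5.4
   vertex 5.5 2.4 3.2
  endloop
 endfacet
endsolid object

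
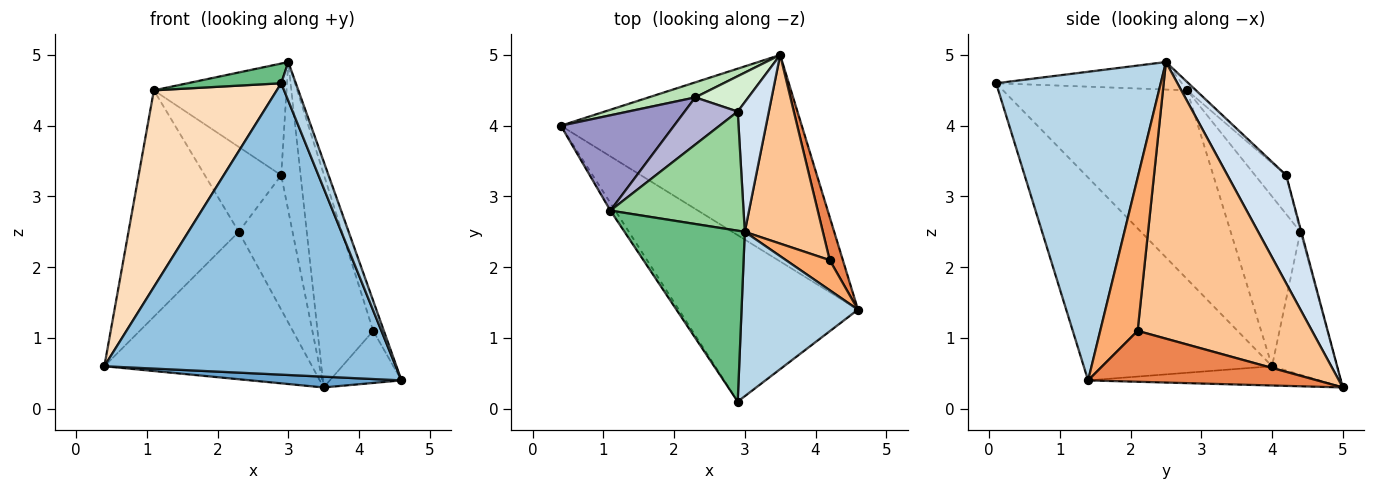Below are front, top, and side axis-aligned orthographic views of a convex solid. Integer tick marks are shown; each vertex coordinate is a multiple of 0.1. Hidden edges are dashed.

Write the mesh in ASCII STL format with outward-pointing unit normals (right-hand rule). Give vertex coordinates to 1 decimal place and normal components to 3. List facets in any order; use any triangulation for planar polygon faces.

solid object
 facet normal -0.080 -0.052 -0.995
  outer loop
   vertex 3.5 5.0 0.3
   vertex 4.6 1.4 0.4
   vertex 0.4 4.0 0.6
  endloop
 endfacet
 facet normal -0.489 -0.757 -0.432
  outer loop
   vertex 2.9 0.1 4.6
   vertex 0.4 4.0 0.6
   vertex 4.6 1.4 0.4
  endloop
 endfacet
 facet normal 0.932 -0.083 0.352
  outer loop
   vertex 2.9 0.1 4.6
   vertex 4.6 1.4 0.4
   vertex 3.0 2.5 4.9
  endloop
 endfacet
 facet normal 0.916 0.302 0.264
  outer loop
   vertex 2.9 4.2 3.3
   vertex 3.0 2.5 4.9
   vertex 3.5 5.0 0.3
  endloop
 endfacet
 facet normal 0.927 0.290 0.240
  outer loop
   vertex 4.2 2.1 1.1
   vertex 4.6 1.4 0.4
   vertex 3.5 5.0 0.3
  endloop
 endfacet
 facet normal 0.927 0.265 0.265
  outer loop
   vertex 4.2 2.1 1.1
   vertex 3.0 2.5 4.9
   vertex 4.6 1.4 0.4
  endloop
 endfacet
 facet normal 0.920 0.294 0.260
  outer loop
   vertex 4.2 2.1 1.1
   vertex 3.5 5.0 0.3
   vertex 3.0 2.5 4.9
  endloop
 endfacet
 facet normal -0.831 -0.555 -0.022
  outer loop
   vertex 1.1 2.8 4.5
   vertex 0.4 4.0 0.6
   vertex 2.9 0.1 4.6
  endloop
 endfacet
 facet normal -0.222 -0.112 0.969
  outer loop
   vertex 1.1 2.8 4.5
   vertex 2.9 0.1 4.6
   vertex 3.0 2.5 4.9
  endloop
 endfacet
 facet normal -0.046 0.683 0.729
  outer loop
   vertex 1.1 2.8 4.5
   vertex 3.0 2.5 4.9
   vertex 2.9 4.2 3.3
  endloop
 endfacet
 facet normal -0.297 0.950 0.097
  outer loop
   vertex 2.3 4.4 2.5
   vertex 3.5 5.0 0.3
   vertex 0.4 4.0 0.6
  endloop
 endfacet
 facet normal -0.017 0.967 0.254
  outer loop
   vertex 2.3 4.4 2.5
   vertex 2.9 4.2 3.3
   vertex 3.5 5.0 0.3
  endloop
 endfacet
 facet normal -0.503 0.797 0.335
  outer loop
   vertex 2.3 4.4 2.5
   vertex 0.4 4.0 0.6
   vertex 1.1 2.8 4.5
  endloop
 endfacet
 facet normal -0.335 0.823 0.457
  outer loop
   vertex 2.3 4.4 2.5
   vertex 1.1 2.8 4.5
   vertex 2.9 4.2 3.3
  endloop
 endfacet
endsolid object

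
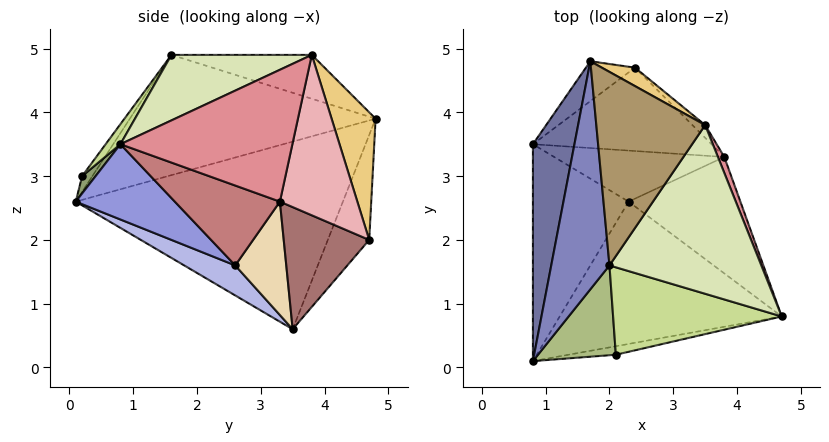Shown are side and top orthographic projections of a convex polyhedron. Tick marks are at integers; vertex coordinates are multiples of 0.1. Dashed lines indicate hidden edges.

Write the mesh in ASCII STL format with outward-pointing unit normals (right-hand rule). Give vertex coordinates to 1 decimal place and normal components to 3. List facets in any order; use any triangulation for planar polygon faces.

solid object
 facet normal -0.969 0.126 0.214
  outer loop
   vertex 0.8 3.5 0.6
   vertex 0.8 0.1 2.6
   vertex 1.7 4.8 3.9
  endloop
 endfacet
 facet normal -0.899 0.052 0.435
  outer loop
   vertex 2.0 1.6 4.9
   vertex 1.7 4.8 3.9
   vertex 0.8 0.1 2.6
  endloop
 endfacet
 facet normal 0.279 -0.496 -0.822
  outer loop
   vertex 2.3 2.6 1.6
   vertex 4.7 0.8 3.5
   vertex 0.8 0.1 2.6
  endloop
 endfacet
 facet normal 0.261 -0.489 -0.832
  outer loop
   vertex 2.3 2.6 1.6
   vertex 0.8 0.1 2.6
   vertex 0.8 3.5 0.6
  endloop
 endfacet
 facet normal 0.281 -0.576 -0.768
  outer loop
   vertex 2.1 0.2 3.0
   vertex 0.8 0.1 2.6
   vertex 4.7 0.8 3.5
  endloop
 endfacet
 facet normal -0.118 -0.802 0.585
  outer loop
   vertex 2.1 0.2 3.0
   vertex 2.0 1.6 4.9
   vertex 0.8 0.1 2.6
  endloop
 endfacet
 facet normal 0.071 -0.801 0.594
  outer loop
   vertex 2.1 0.2 3.0
   vertex 4.7 0.8 3.5
   vertex 2.0 1.6 4.9
  endloop
 endfacet
 facet normal 0.382 -0.261 0.886
  outer loop
   vertex 3.5 3.8 4.9
   vertex 2.0 1.6 4.9
   vertex 4.7 0.8 3.5
  endloop
 endfacet
 facet normal -0.362 0.247 0.899
  outer loop
   vertex 3.5 3.8 4.9
   vertex 1.7 4.8 3.9
   vertex 2.0 1.6 4.9
  endloop
 endfacet
 facet normal -0.459 0.862 -0.214
  outer loop
   vertex 2.4 4.7 2.0
   vertex 0.8 3.5 0.6
   vertex 1.7 4.8 3.9
  endloop
 endfacet
 facet normal 0.434 0.894 0.113
  outer loop
   vertex 2.4 4.7 2.0
   vertex 1.7 4.8 3.9
   vertex 3.5 3.8 4.9
  endloop
 endfacet
 facet normal 0.555 0.000 -0.832
  outer loop
   vertex 3.8 3.3 2.6
   vertex 2.3 2.6 1.6
   vertex 0.8 3.5 0.6
  endloop
 endfacet
 facet normal 0.552 0.206 -0.808
  outer loop
   vertex 3.8 3.3 2.6
   vertex 0.8 3.5 0.6
   vertex 2.4 4.7 2.0
  endloop
 endfacet
 facet normal 0.579 -0.083 -0.811
  outer loop
   vertex 3.8 3.3 2.6
   vertex 4.7 0.8 3.5
   vertex 2.3 2.6 1.6
  endloop
 endfacet
 facet normal 0.935 0.353 0.045
  outer loop
   vertex 3.8 3.3 2.6
   vertex 3.5 3.8 4.9
   vertex 4.7 0.8 3.5
  endloop
 endfacet
 facet normal 0.718 0.694 -0.057
  outer loop
   vertex 3.8 3.3 2.6
   vertex 2.4 4.7 2.0
   vertex 3.5 3.8 4.9
  endloop
 endfacet
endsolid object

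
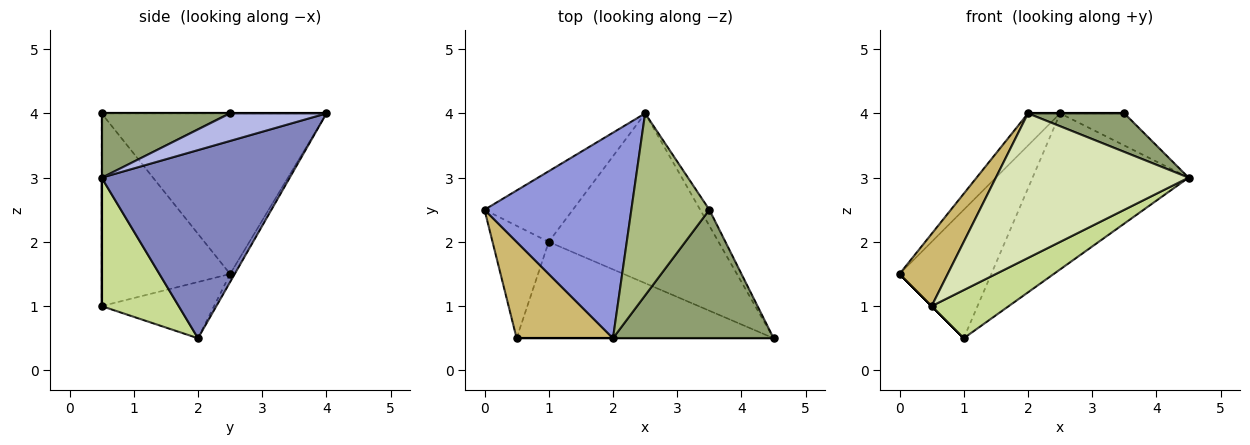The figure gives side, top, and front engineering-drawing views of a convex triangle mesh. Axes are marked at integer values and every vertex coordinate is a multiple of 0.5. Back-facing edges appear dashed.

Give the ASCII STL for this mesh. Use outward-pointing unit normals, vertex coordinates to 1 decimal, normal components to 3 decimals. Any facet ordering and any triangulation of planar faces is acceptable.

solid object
 facet normal -0.044 0.875 -0.481
  outer loop
   vertex 1.0 2.0 0.5
   vertex 0.0 2.5 1.5
   vertex 2.5 4.0 4.0
  endloop
 endfacet
 facet normal 0.632 0.524 -0.571
  outer loop
   vertex 1.0 2.0 0.5
   vertex 2.5 4.0 4.0
   vertex 4.5 0.5 3.0
  endloop
 endfacet
 facet normal -0.734 0.105 0.671
  outer loop
   vertex 2.0 0.5 4.0
   vertex 2.5 4.0 4.0
   vertex 0.0 2.5 1.5
  endloop
 endfacet
 facet normal 0.802 0.535 -0.267
  outer loop
   vertex 3.5 2.5 4.0
   vertex 4.5 0.5 3.0
   vertex 2.5 4.0 4.0
  endloop
 endfacet
 facet normal 0.358 -0.268 0.894
  outer loop
   vertex 3.5 2.5 4.0
   vertex 2.0 0.5 4.0
   vertex 4.5 0.5 3.0
  endloop
 endfacet
 facet normal 0.000 0.000 1.000
  outer loop
   vertex 3.5 2.5 4.0
   vertex 2.5 4.0 4.0
   vertex 2.0 0.5 4.0
  endloop
 endfacet
 facet normal 0.408 -0.408 -0.816
  outer loop
   vertex 0.5 0.5 1.0
   vertex 1.0 2.0 0.5
   vertex 4.5 0.5 3.0
  endloop
 endfacet
 facet normal 0.000 -1.000 0.000
  outer loop
   vertex 0.5 0.5 1.0
   vertex 4.5 0.5 3.0
   vertex 2.0 0.5 4.0
  endloop
 endfacet
 facet normal -0.707 0.000 -0.707
  outer loop
   vertex 0.5 0.5 1.0
   vertex 0.0 2.5 1.5
   vertex 1.0 2.0 0.5
  endloop
 endfacet
 facet normal -0.848 -0.318 0.424
  outer loop
   vertex 0.5 0.5 1.0
   vertex 2.0 0.5 4.0
   vertex 0.0 2.5 1.5
  endloop
 endfacet
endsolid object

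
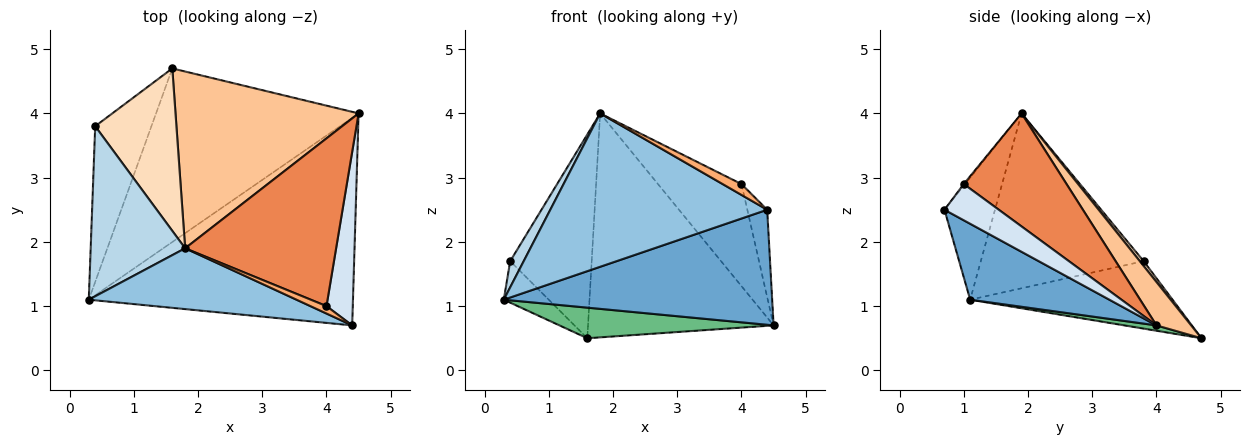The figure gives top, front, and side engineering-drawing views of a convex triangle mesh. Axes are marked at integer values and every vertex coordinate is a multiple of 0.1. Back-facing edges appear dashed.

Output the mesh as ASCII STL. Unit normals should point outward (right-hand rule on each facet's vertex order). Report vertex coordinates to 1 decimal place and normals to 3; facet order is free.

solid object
 facet normal 0.244 -0.470 -0.848
  outer loop
   vertex 4.4 0.7 2.5
   vertex 0.3 1.1 1.1
   vertex 4.5 4.0 0.7
  endloop
 endfacet
 facet normal -0.212 -0.909 0.360
  outer loop
   vertex 1.8 1.9 4.0
   vertex 0.3 1.1 1.1
   vertex 4.4 0.7 2.5
  endloop
 endfacet
 facet normal -0.878 -0.073 0.474
  outer loop
   vertex 0.4 3.8 1.7
   vertex 0.3 1.1 1.1
   vertex 1.8 1.9 4.0
  endloop
 endfacet
 facet normal 0.776 0.284 0.563
  outer loop
   vertex 4.0 1.0 2.9
   vertex 4.4 0.7 2.5
   vertex 4.5 4.0 0.7
  endloop
 endfacet
 facet normal 0.539 0.438 0.720
  outer loop
   vertex 4.0 1.0 2.9
   vertex 4.5 4.0 0.7
   vertex 1.8 1.9 4.0
  endloop
 endfacet
 facet normal -0.056 -0.825 0.562
  outer loop
   vertex 4.0 1.0 2.9
   vertex 1.8 1.9 4.0
   vertex 4.4 0.7 2.5
  endloop
 endfacet
 facet normal 0.145 0.777 0.613
  outer loop
   vertex 1.6 4.7 0.5
   vertex 1.8 1.9 4.0
   vertex 4.5 4.0 0.7
  endloop
 endfacet
 facet normal 0.037 0.781 0.623
  outer loop
   vertex 1.6 4.7 0.5
   vertex 0.4 3.8 1.7
   vertex 1.8 1.9 4.0
  endloop
 endfacet
 facet normal 0.026 -0.173 -0.984
  outer loop
   vertex 1.6 4.7 0.5
   vertex 4.5 4.0 0.7
   vertex 0.3 1.1 1.1
  endloop
 endfacet
 facet normal -0.757 0.168 -0.631
  outer loop
   vertex 1.6 4.7 0.5
   vertex 0.3 1.1 1.1
   vertex 0.4 3.8 1.7
  endloop
 endfacet
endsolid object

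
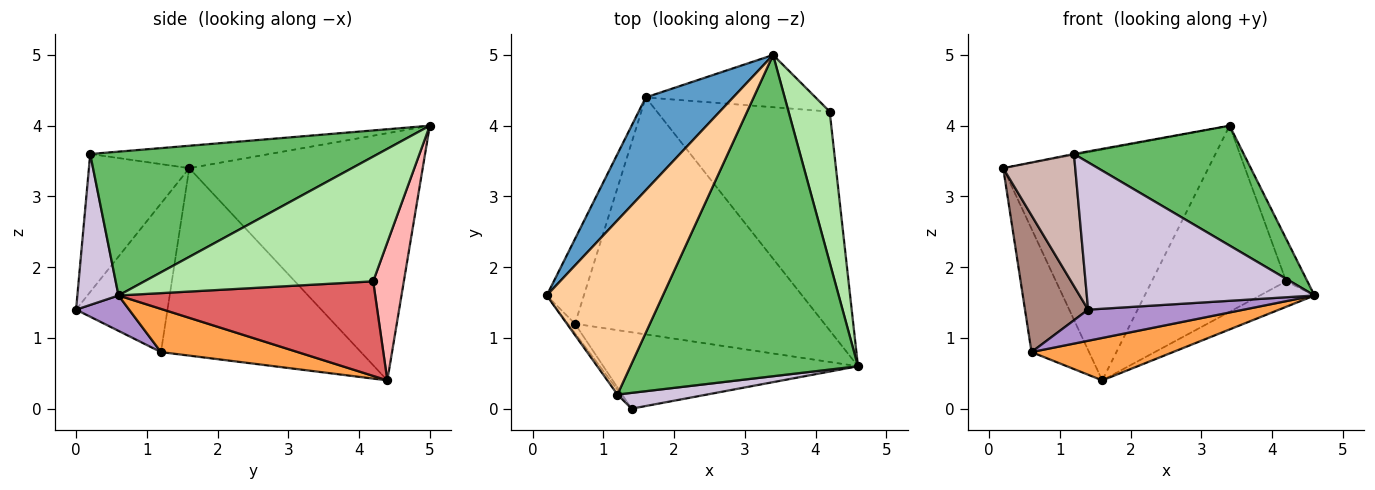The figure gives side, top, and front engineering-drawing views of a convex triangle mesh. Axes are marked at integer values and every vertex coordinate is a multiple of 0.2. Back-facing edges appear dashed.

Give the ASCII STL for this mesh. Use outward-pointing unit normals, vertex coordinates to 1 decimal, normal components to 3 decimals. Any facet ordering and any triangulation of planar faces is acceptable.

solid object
 facet normal -0.726 0.638 0.257
  outer loop
   vertex 1.6 4.4 0.4
   vertex 0.2 1.6 3.4
   vertex 3.4 5.0 4.0
  endloop
 endfacet
 facet normal -0.944 0.272 -0.187
  outer loop
   vertex 0.6 1.2 0.8
   vertex 0.2 1.6 3.4
   vertex 1.6 4.4 0.4
  endloop
 endfacet
 facet normal 0.168 -0.174 -0.970
  outer loop
   vertex 0.6 1.2 0.8
   vertex 1.6 4.4 0.4
   vertex 4.6 0.6 1.6
  endloop
 endfacet
 facet normal -0.189 0.005 0.982
  outer loop
   vertex 1.2 0.2 3.6
   vertex 3.4 5.0 4.0
   vertex 0.2 1.6 3.4
  endloop
 endfacet
 facet normal 0.510 -0.301 0.806
  outer loop
   vertex 1.2 0.2 3.6
   vertex 4.6 0.6 1.6
   vertex 3.4 5.0 4.0
  endloop
 endfacet
 facet normal 0.946 0.088 0.312
  outer loop
   vertex 4.2 4.2 1.8
   vertex 3.4 5.0 4.0
   vertex 4.6 0.6 1.6
  endloop
 endfacet
 facet normal 0.478 0.102 -0.873
  outer loop
   vertex 4.2 4.2 1.8
   vertex 4.6 0.6 1.6
   vertex 1.6 4.4 0.4
  endloop
 endfacet
 facet normal 0.214 0.940 -0.264
  outer loop
   vertex 4.2 4.2 1.8
   vertex 1.6 4.4 0.4
   vertex 3.4 5.0 4.0
  endloop
 endfacet
 facet normal 0.128 -0.374 -0.919
  outer loop
   vertex 1.4 0.0 1.4
   vertex 0.6 1.2 0.8
   vertex 4.6 0.6 1.6
  endloop
 endfacet
 facet normal 0.177 -0.979 0.105
  outer loop
   vertex 1.4 0.0 1.4
   vertex 4.6 0.6 1.6
   vertex 1.2 0.2 3.6
  endloop
 endfacet
 facet normal -0.822 -0.568 -0.039
  outer loop
   vertex 1.4 0.0 1.4
   vertex 0.2 1.6 3.4
   vertex 0.6 1.2 0.8
  endloop
 endfacet
 facet normal -0.812 -0.583 -0.021
  outer loop
   vertex 1.4 0.0 1.4
   vertex 1.2 0.2 3.6
   vertex 0.2 1.6 3.4
  endloop
 endfacet
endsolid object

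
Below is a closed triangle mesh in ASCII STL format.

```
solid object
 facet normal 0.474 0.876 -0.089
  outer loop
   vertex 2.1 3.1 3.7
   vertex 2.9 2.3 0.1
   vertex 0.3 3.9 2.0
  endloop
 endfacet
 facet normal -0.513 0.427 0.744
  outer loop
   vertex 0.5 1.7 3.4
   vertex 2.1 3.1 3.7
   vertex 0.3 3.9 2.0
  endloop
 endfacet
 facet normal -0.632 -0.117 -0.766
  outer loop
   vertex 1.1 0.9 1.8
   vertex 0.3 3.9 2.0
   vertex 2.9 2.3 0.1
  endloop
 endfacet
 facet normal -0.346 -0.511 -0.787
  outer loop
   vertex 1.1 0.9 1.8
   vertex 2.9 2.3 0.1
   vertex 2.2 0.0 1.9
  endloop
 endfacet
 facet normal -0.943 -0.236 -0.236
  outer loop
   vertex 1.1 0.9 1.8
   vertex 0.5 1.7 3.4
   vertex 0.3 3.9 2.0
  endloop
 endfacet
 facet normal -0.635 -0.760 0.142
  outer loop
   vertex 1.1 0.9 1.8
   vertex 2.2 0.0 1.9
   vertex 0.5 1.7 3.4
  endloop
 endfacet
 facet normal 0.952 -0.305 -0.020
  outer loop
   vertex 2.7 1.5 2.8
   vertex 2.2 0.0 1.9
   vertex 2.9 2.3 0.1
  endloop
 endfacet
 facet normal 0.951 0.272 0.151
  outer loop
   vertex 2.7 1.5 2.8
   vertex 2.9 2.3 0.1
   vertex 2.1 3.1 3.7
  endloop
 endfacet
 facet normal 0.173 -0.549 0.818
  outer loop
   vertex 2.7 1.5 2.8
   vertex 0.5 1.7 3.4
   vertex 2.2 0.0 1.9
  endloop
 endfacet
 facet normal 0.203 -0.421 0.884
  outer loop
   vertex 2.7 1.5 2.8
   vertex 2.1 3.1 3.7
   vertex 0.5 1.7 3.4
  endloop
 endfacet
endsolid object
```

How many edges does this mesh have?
15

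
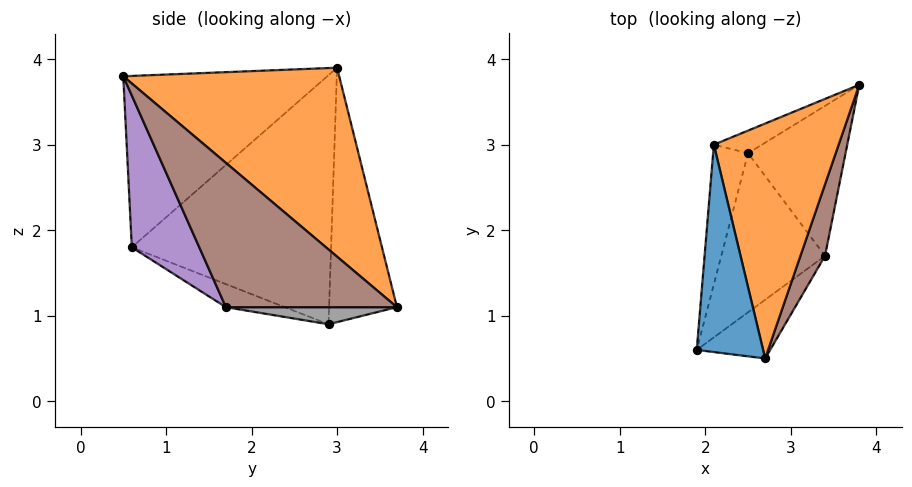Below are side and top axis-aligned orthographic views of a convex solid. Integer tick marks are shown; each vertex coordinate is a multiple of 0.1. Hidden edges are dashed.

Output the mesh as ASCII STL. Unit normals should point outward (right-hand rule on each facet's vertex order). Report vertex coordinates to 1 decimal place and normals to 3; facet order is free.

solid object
 facet normal -0.907 -0.232 0.351
  outer loop
   vertex 2.7 0.5 3.8
   vertex 2.1 3.0 3.9
   vertex 1.9 0.6 1.8
  endloop
 endfacet
 facet normal 0.821 0.175 0.543
  outer loop
   vertex 2.7 0.5 3.8
   vertex 3.8 3.7 1.1
   vertex 2.1 3.0 3.9
  endloop
 endfacet
 facet normal -0.970 0.200 -0.136
  outer loop
   vertex 2.5 2.9 0.9
   vertex 1.9 0.6 1.8
   vertex 2.1 3.0 3.9
  endloop
 endfacet
 facet normal -0.511 0.854 -0.097
  outer loop
   vertex 2.5 2.9 0.9
   vertex 2.1 3.0 3.9
   vertex 3.8 3.7 1.1
  endloop
 endfacet
 facet normal 0.498 -0.833 -0.241
  outer loop
   vertex 3.4 1.7 1.1
   vertex 2.7 0.5 3.8
   vertex 1.9 0.6 1.8
  endloop
 endfacet
 facet normal 0.967 -0.193 0.165
  outer loop
   vertex 3.4 1.7 1.1
   vertex 3.8 3.7 1.1
   vertex 2.7 0.5 3.8
  endloop
 endfacet
 facet normal -0.206 -0.309 -0.928
  outer loop
   vertex 3.4 1.7 1.1
   vertex 1.9 0.6 1.8
   vertex 2.5 2.9 0.9
  endloop
 endfacet
 facet normal 0.173 -0.035 -0.984
  outer loop
   vertex 3.4 1.7 1.1
   vertex 2.5 2.9 0.9
   vertex 3.8 3.7 1.1
  endloop
 endfacet
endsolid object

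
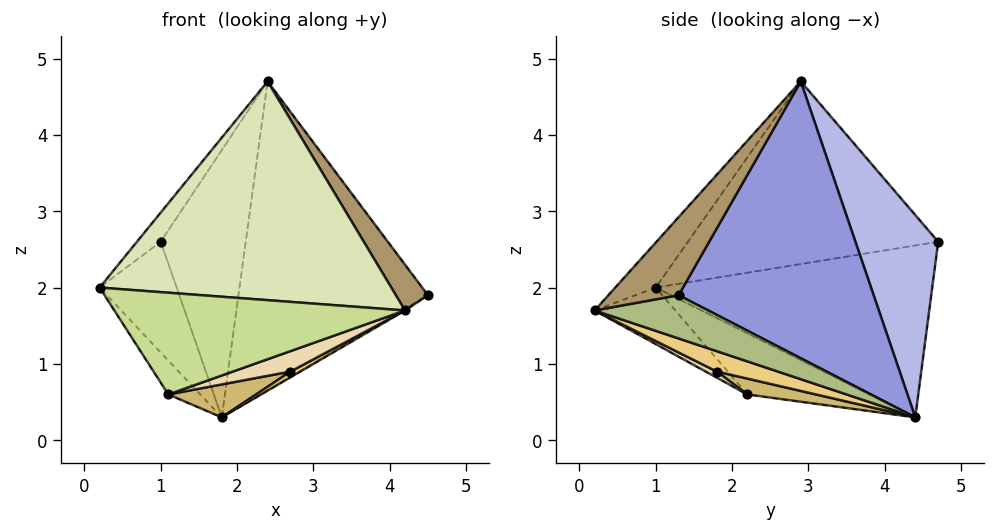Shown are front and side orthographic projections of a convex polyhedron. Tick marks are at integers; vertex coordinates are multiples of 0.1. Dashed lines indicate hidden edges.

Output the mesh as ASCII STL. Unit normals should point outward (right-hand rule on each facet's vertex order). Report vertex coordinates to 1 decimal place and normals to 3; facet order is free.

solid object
 facet normal -0.798 0.076 0.597
  outer loop
   vertex 2.4 2.9 4.7
   vertex 1.0 4.7 2.6
   vertex 0.2 1.0 2.0
  endloop
 endfacet
 facet normal -0.903 0.252 -0.347
  outer loop
   vertex 1.8 4.4 0.3
   vertex 0.2 1.0 2.0
   vertex 1.0 4.7 2.6
  endloop
 endfacet
 facet normal 0.710 0.690 0.138
  outer loop
   vertex 1.8 4.4 0.3
   vertex 2.4 2.9 4.7
   vertex 4.5 1.3 1.9
  endloop
 endfacet
 facet normal 0.690 0.709 0.148
  outer loop
   vertex 1.8 4.4 0.3
   vertex 1.0 4.7 2.6
   vertex 2.4 2.9 4.7
  endloop
 endfacet
 facet normal -0.897 0.234 -0.376
  outer loop
   vertex 1.1 2.2 0.6
   vertex 0.2 1.0 2.0
   vertex 1.8 4.4 0.3
  endloop
 endfacet
 facet normal 0.521 0.013 -0.854
  outer loop
   vertex 4.2 0.2 1.7
   vertex 1.8 4.4 0.3
   vertex 4.5 1.3 1.9
  endloop
 endfacet
 facet normal -0.189 -0.682 -0.706
  outer loop
   vertex 4.2 0.2 1.7
   vertex 0.2 1.0 2.0
   vertex 1.1 2.2 0.6
  endloop
 endfacet
 facet normal -0.107 -0.770 0.629
  outer loop
   vertex 4.2 0.2 1.7
   vertex 2.4 2.9 4.7
   vertex 0.2 1.0 2.0
  endloop
 endfacet
 facet normal 0.670 -0.306 0.677
  outer loop
   vertex 4.2 0.2 1.7
   vertex 4.5 1.3 1.9
   vertex 2.4 2.9 4.7
  endloop
 endfacet
 facet normal 0.138 -0.177 -0.974
  outer loop
   vertex 2.7 1.8 0.9
   vertex 1.1 2.2 0.6
   vertex 1.8 4.4 0.3
  endloop
 endfacet
 facet normal 0.413 -0.066 -0.908
  outer loop
   vertex 2.7 1.8 0.9
   vertex 1.8 4.4 0.3
   vertex 4.2 0.2 1.7
  endloop
 endfacet
 facet normal 0.075 -0.389 -0.918
  outer loop
   vertex 2.7 1.8 0.9
   vertex 4.2 0.2 1.7
   vertex 1.1 2.2 0.6
  endloop
 endfacet
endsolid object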